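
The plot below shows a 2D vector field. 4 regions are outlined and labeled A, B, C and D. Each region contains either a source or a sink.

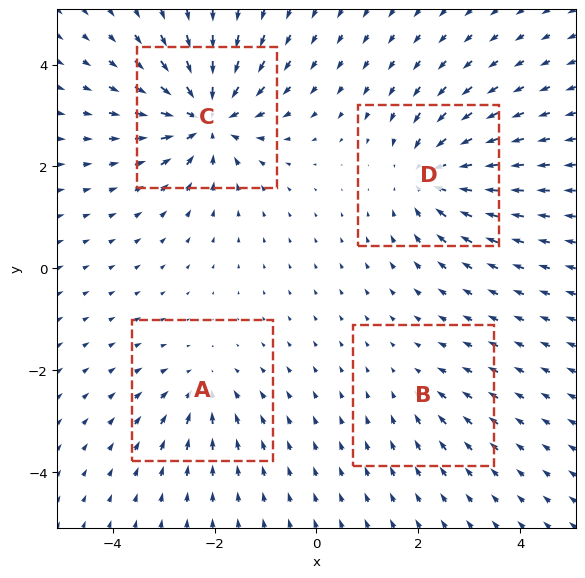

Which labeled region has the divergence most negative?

Divergence at each region's feature centre — A: about -4, B: about -2, C: about -9, D: about -6. Region C is most negative.

C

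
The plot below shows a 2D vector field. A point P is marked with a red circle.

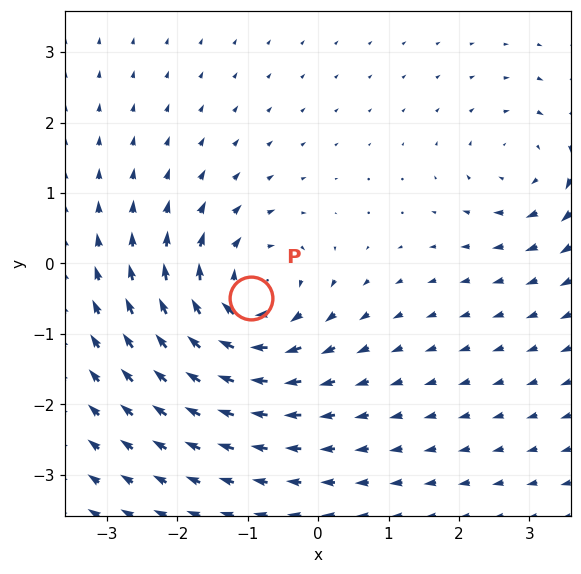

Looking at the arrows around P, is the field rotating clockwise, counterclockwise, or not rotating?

clockwise

Near P at (-1.0, -0.5) the arrows circulate clockwise. The curl (z-component) there is about -6; negative curl means clockwise rotation.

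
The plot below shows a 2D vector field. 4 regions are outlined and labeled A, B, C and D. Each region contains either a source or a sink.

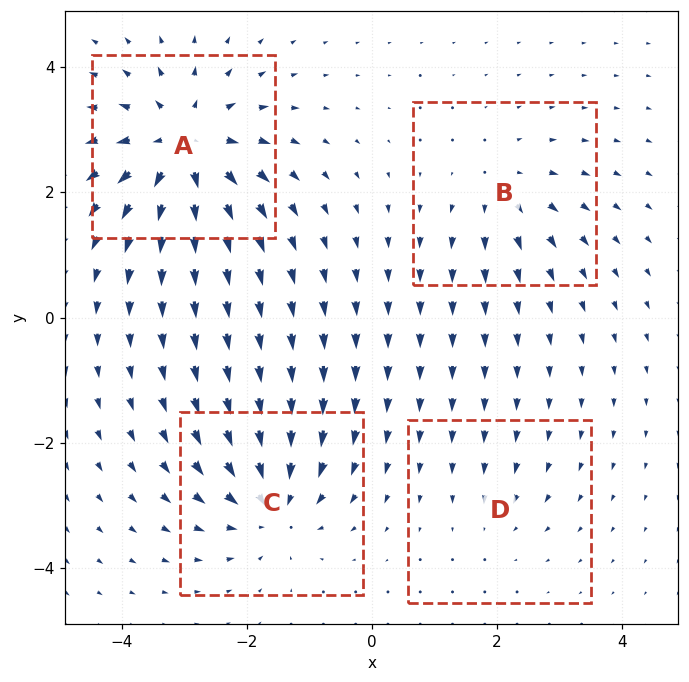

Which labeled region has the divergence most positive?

A

Divergence at each region's feature centre — A: about +7, B: about +4, C: about -6, D: about -2. Region A is most positive.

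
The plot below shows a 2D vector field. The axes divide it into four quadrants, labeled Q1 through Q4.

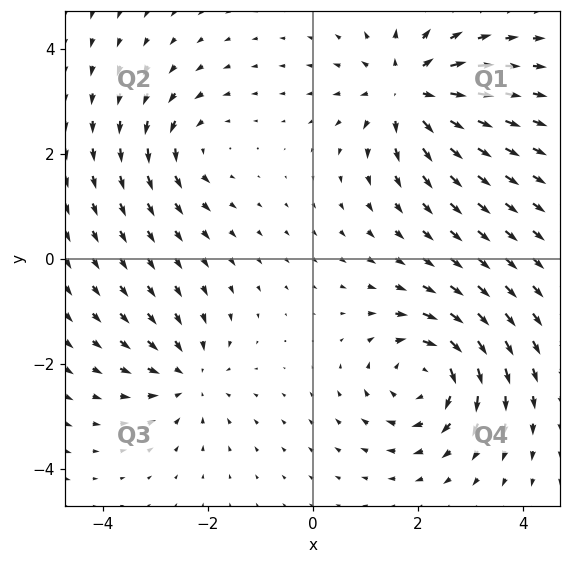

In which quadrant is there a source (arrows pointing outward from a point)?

The source sits at approximately (1.8, 3.2), which lies in quadrant Q1. The divergence there is about +5, positive as expected for a source.

Q1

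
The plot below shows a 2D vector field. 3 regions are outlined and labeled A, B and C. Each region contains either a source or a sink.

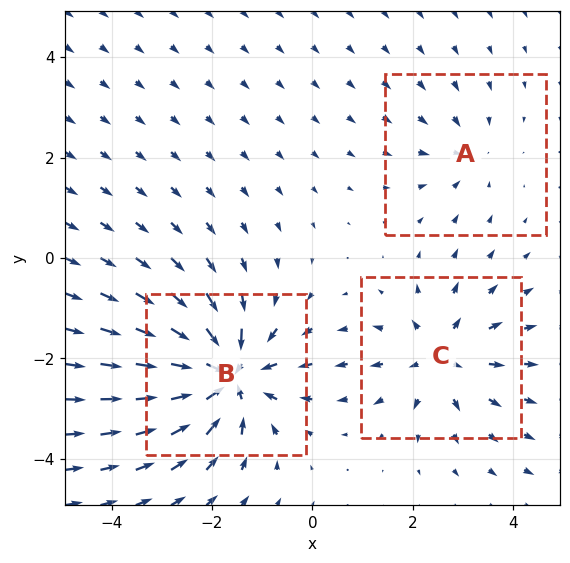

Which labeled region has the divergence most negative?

B

Divergence at each region's feature centre — A: about -2, B: about -6, C: about +4. Region B is most negative.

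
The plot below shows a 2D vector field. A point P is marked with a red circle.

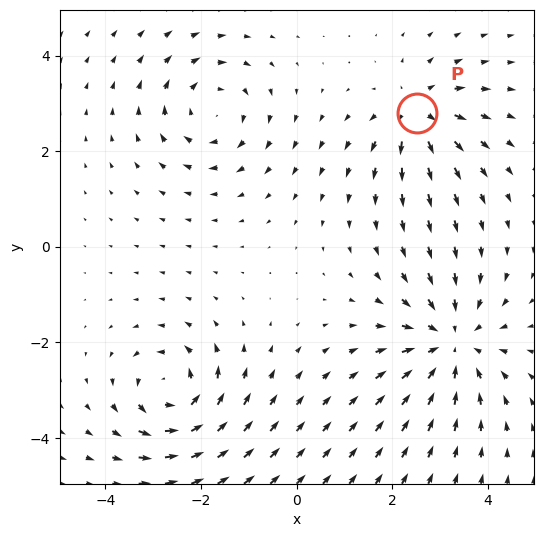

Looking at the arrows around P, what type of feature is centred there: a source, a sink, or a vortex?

source

At P (2.5, 2.8) the arrows spread outward. Divergence about +4, curl ≈0 — positive divergence with near-zero curl is a source.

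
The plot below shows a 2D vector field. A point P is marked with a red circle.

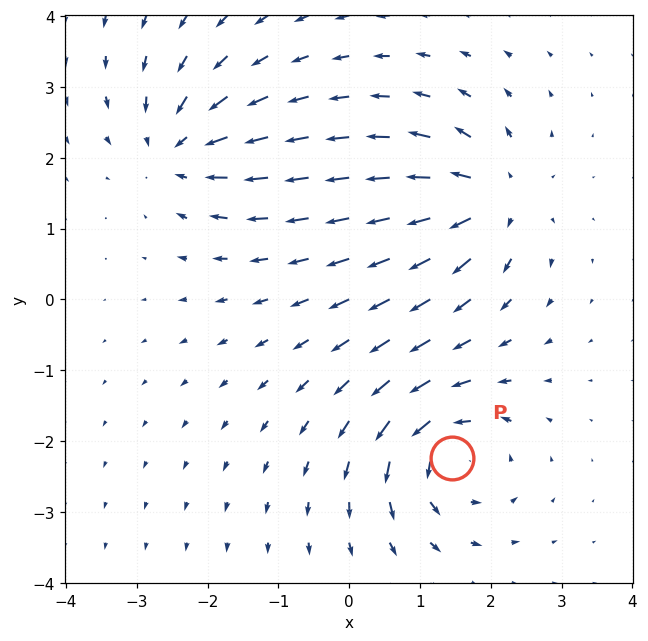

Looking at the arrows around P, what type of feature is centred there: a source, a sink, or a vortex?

vortex

At P (1.5, -2.2) the arrows circulate counterclockwise. Divergence ≈0, curl about +4 — near-zero divergence with nonzero curl is a vortex.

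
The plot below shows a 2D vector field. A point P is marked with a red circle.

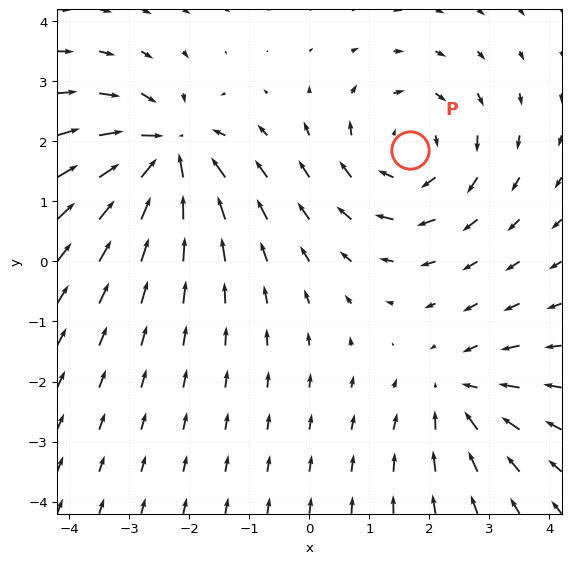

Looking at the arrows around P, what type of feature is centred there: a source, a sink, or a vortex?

vortex

At P (1.7, 1.9) the arrows circulate clockwise. Divergence ≈0, curl about -4 — near-zero divergence with nonzero curl is a vortex.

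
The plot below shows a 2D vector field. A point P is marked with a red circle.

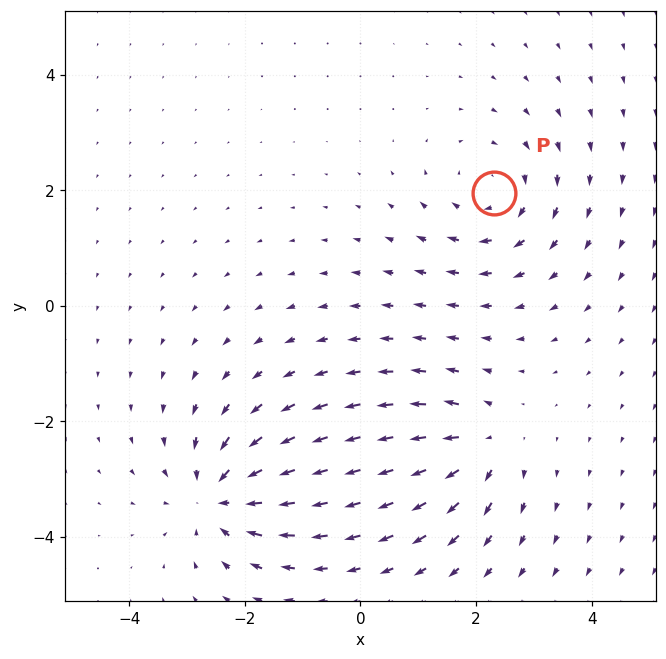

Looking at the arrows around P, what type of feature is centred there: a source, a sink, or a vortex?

At P (2.3, 1.9) the arrows circulate clockwise. Divergence ≈0, curl about -3 — near-zero divergence with nonzero curl is a vortex.

vortex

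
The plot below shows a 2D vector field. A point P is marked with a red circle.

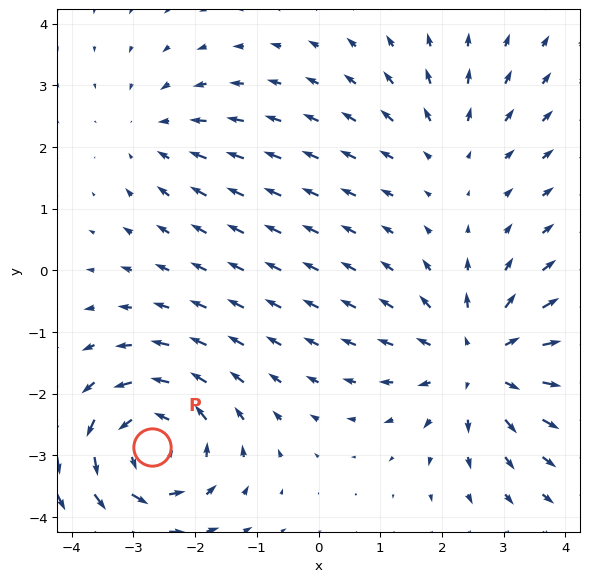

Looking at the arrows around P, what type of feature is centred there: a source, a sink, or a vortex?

At P (-2.7, -2.9) the arrows circulate counterclockwise. Divergence ≈0, curl about +5 — near-zero divergence with nonzero curl is a vortex.

vortex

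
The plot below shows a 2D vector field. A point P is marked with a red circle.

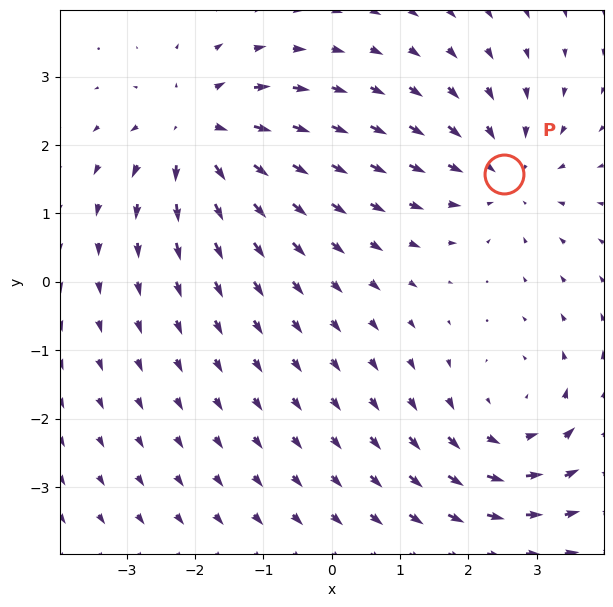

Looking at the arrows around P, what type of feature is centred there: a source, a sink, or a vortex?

At P (2.5, 1.6) the arrows converge inward. Divergence about -4, curl ≈0 — negative divergence with near-zero curl is a sink.

sink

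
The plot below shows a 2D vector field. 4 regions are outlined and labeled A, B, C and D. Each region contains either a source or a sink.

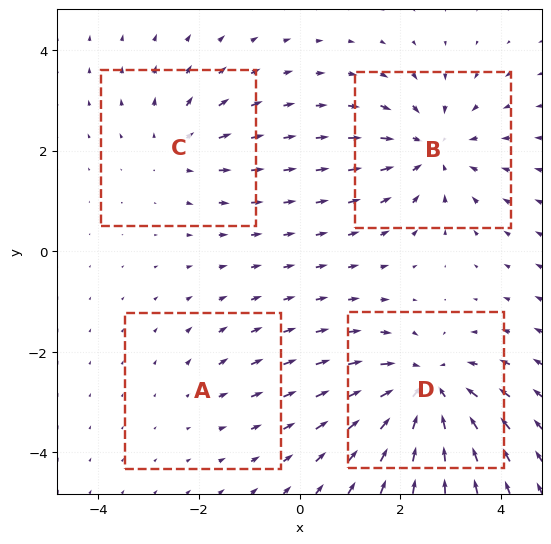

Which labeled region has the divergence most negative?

D

Divergence at each region's feature centre — A: about +2, B: about -5, C: about +3, D: about -7. Region D is most negative.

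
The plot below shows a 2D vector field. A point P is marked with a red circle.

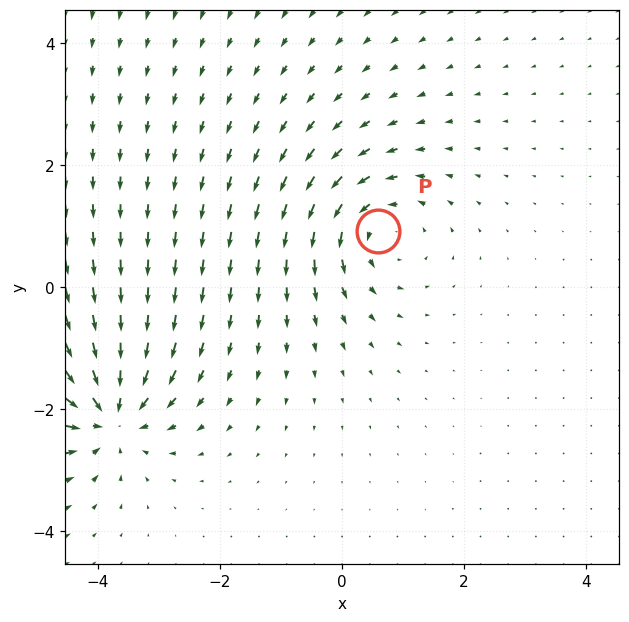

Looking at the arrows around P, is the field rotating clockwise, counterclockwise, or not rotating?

Near P at (0.6, 0.9) the arrows circulate counterclockwise. The curl (z-component) there is about +5; positive curl means counterclockwise rotation.

counterclockwise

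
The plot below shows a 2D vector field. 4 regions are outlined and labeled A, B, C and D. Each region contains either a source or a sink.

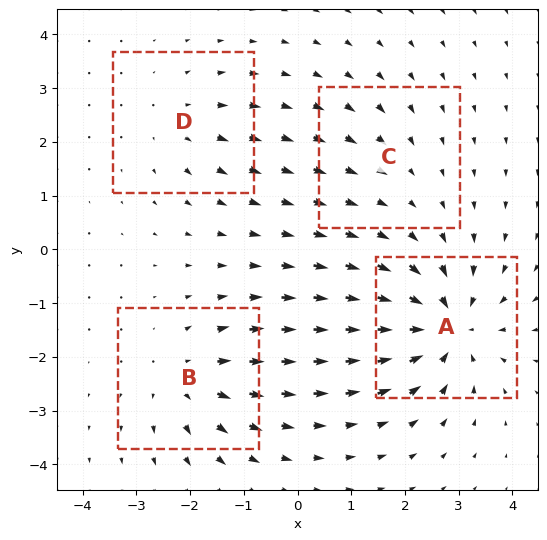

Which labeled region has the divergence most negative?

A

Divergence at each region's feature centre — A: about -7, B: about +5, C: about -2, D: about +3. Region A is most negative.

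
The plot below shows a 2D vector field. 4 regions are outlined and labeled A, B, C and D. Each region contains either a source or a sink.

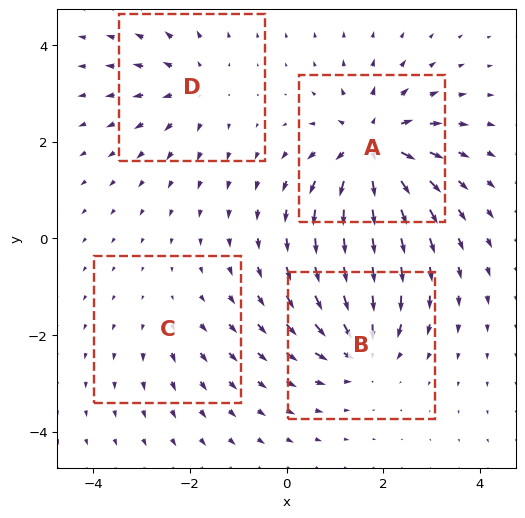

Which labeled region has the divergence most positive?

Divergence at each region's feature centre — A: about +8, B: about -6, C: about +2, D: about +4. Region A is most positive.

A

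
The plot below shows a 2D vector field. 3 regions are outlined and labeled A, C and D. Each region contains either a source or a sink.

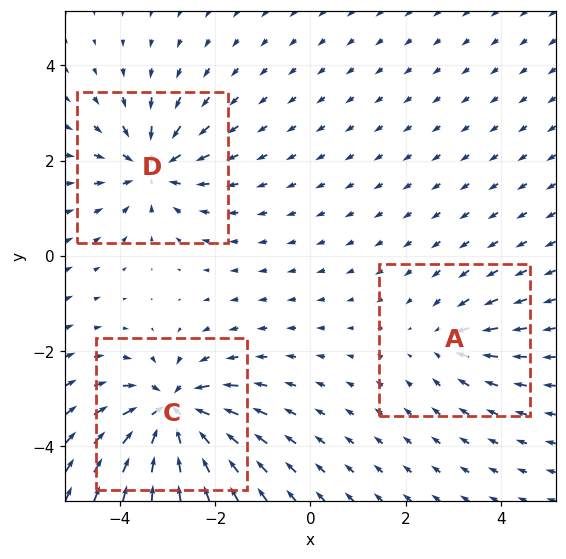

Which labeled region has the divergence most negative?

C

Divergence at each region's feature centre — A: about -2, C: about -6, D: about -4. Region C is most negative.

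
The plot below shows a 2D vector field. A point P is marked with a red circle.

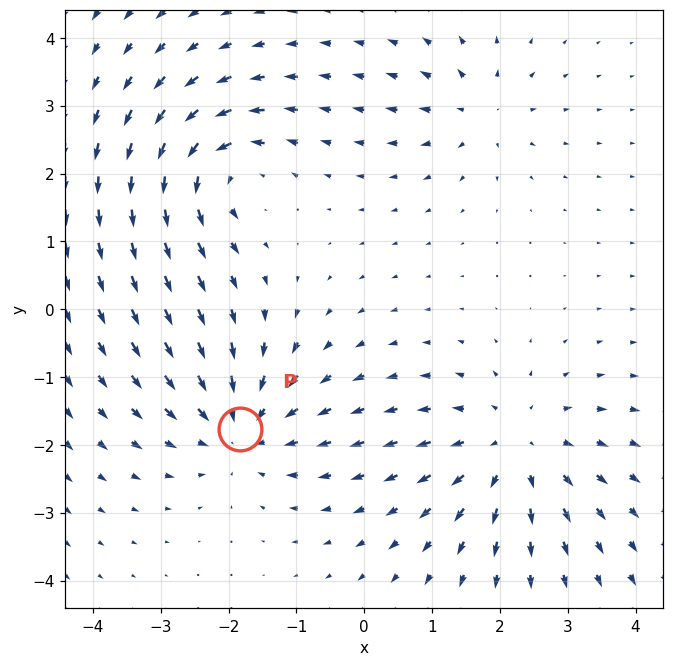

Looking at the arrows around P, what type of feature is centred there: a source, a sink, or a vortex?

sink

At P (-1.8, -1.8) the arrows converge inward. Divergence about -5, curl ≈0 — negative divergence with near-zero curl is a sink.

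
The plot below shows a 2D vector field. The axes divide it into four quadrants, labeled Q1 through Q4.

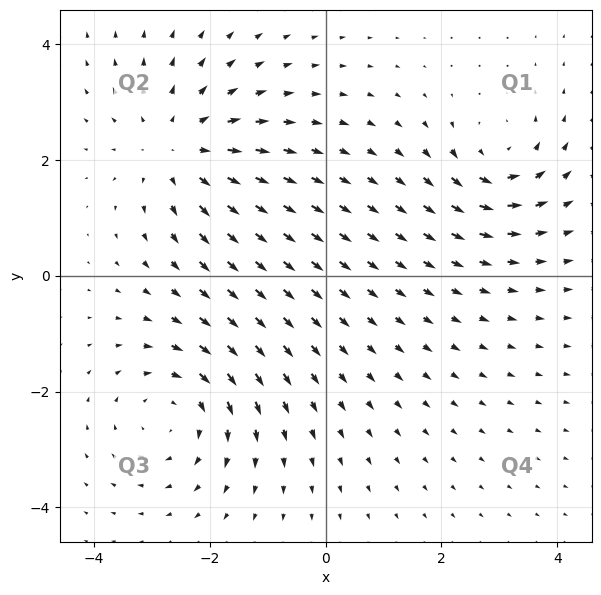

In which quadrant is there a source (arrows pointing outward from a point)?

The source sits at approximately (-2.5, 2.2), which lies in quadrant Q2. The divergence there is about +4, positive as expected for a source.

Q2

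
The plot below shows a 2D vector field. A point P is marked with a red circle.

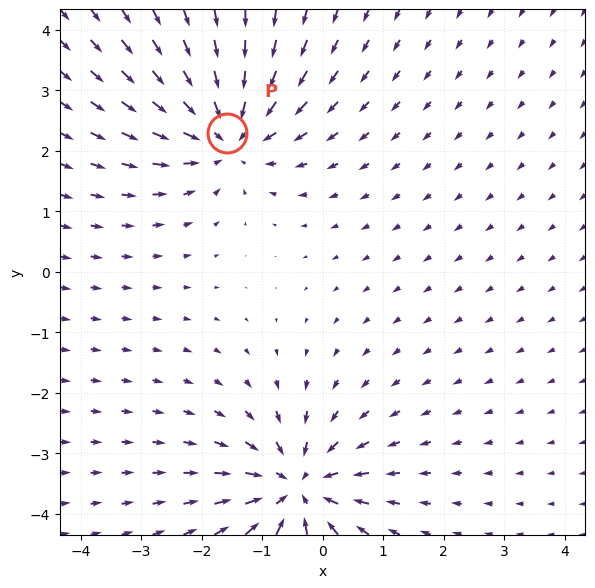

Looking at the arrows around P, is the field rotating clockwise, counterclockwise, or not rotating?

Near P at (-1.6, 2.3) the arrows show no circulation. The curl there is ≈0.

not rotating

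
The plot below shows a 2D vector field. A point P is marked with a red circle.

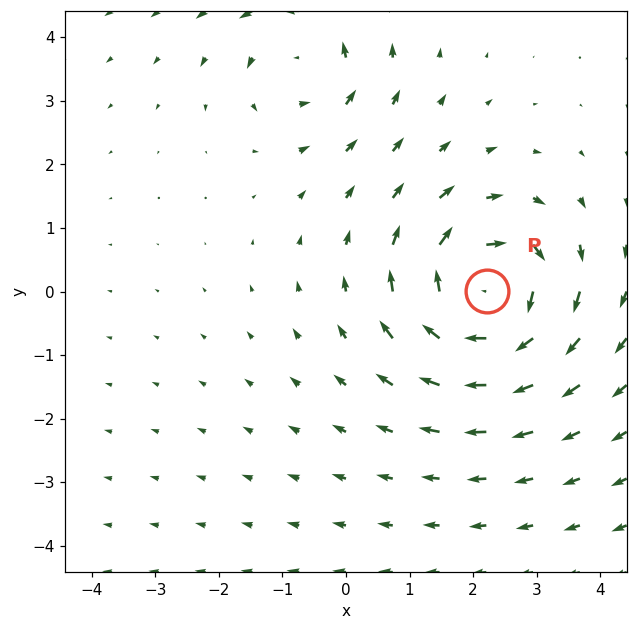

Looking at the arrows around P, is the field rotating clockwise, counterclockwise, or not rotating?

Near P at (2.2, 0.0) the arrows circulate clockwise. The curl (z-component) there is about -6; negative curl means clockwise rotation.

clockwise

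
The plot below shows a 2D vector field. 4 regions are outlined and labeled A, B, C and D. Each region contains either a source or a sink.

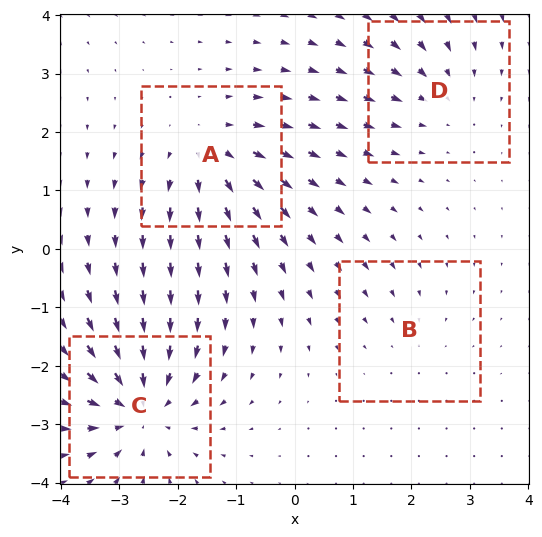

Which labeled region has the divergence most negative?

C

Divergence at each region's feature centre — A: about +5, B: about -2, C: about -7, D: about -3. Region C is most negative.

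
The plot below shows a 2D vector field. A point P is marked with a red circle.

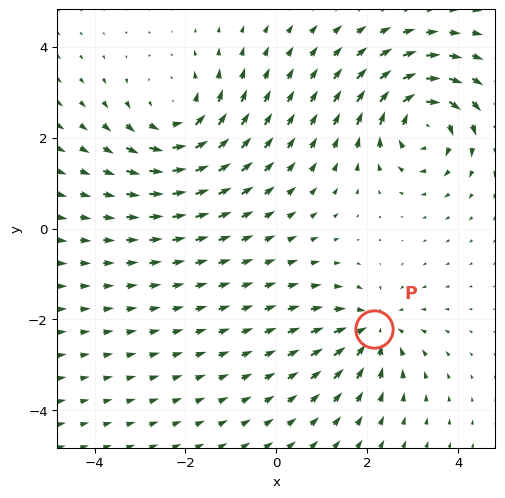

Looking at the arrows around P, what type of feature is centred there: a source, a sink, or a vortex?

sink

At P (2.1, -2.2) the arrows converge inward. Divergence about -4, curl ≈0 — negative divergence with near-zero curl is a sink.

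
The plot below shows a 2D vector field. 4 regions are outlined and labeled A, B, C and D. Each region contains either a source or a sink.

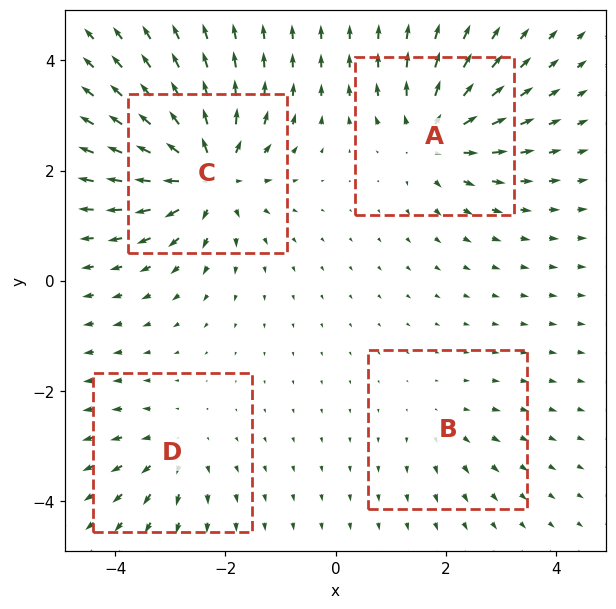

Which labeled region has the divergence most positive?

Divergence at each region's feature centre — A: about +6, B: about +2, C: about +8, D: about +4. Region C is most positive.

C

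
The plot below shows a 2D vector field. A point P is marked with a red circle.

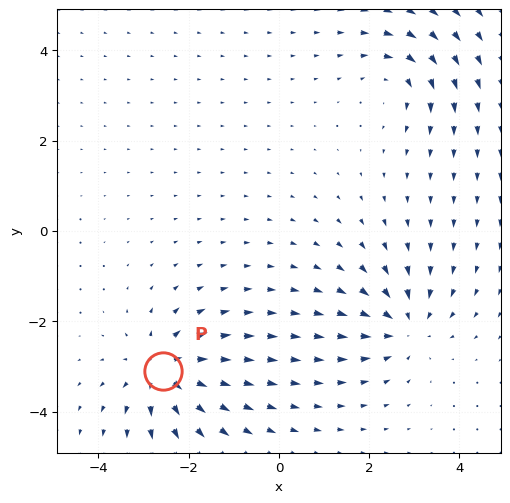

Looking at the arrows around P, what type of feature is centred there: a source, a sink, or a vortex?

At P (-2.6, -3.1) the arrows spread outward. Divergence about +5, curl ≈0 — positive divergence with near-zero curl is a source.

source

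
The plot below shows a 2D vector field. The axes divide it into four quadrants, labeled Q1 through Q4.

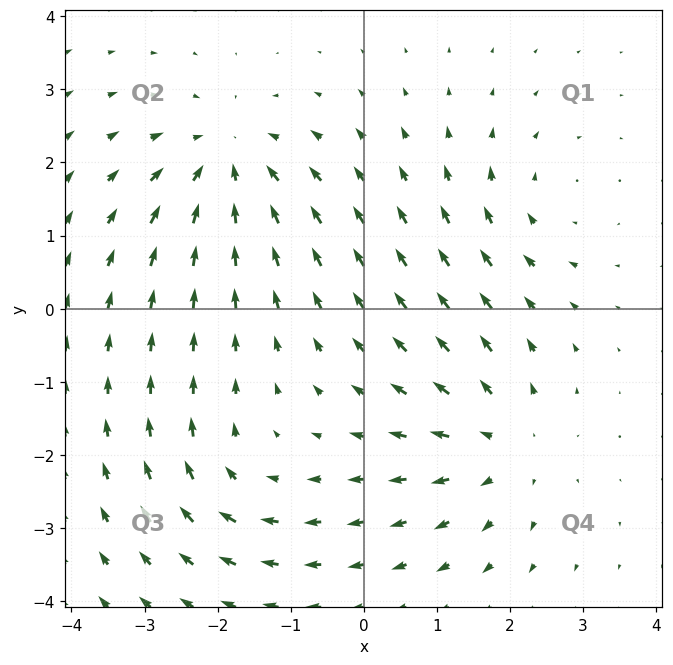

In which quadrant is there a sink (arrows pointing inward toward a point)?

Q2

The sink sits at approximately (-1.9, 2.0), which lies in quadrant Q2. The divergence there is about -5, negative as expected for a sink.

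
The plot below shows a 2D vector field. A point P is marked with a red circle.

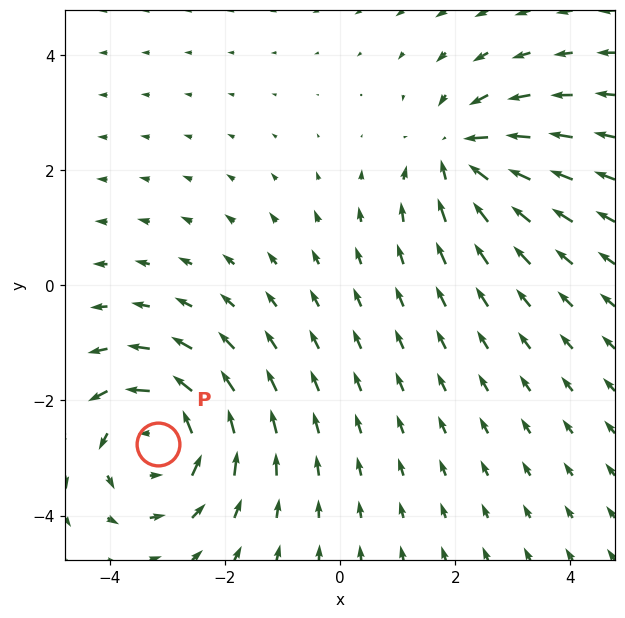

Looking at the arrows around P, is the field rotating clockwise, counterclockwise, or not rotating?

counterclockwise

Near P at (-3.2, -2.7) the arrows circulate counterclockwise. The curl (z-component) there is about +3; positive curl means counterclockwise rotation.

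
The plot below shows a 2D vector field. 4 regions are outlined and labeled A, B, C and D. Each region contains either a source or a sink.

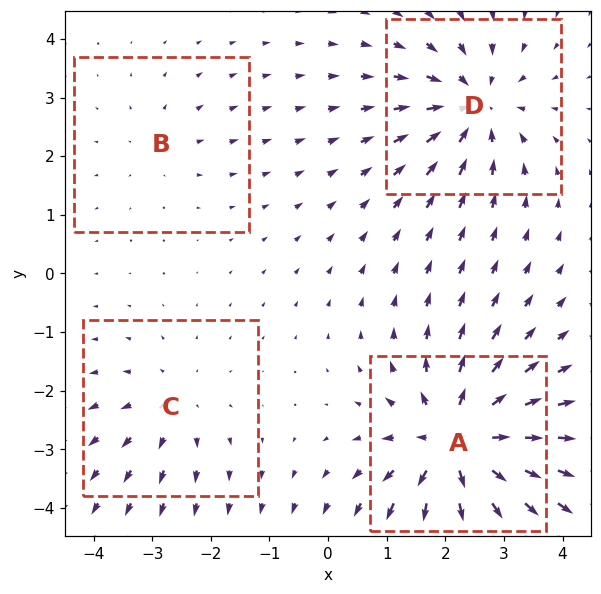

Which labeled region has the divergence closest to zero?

B

Divergence at each region's feature centre — A: about +8, B: about +2, C: about +3, D: about -6. Region B is closest to zero.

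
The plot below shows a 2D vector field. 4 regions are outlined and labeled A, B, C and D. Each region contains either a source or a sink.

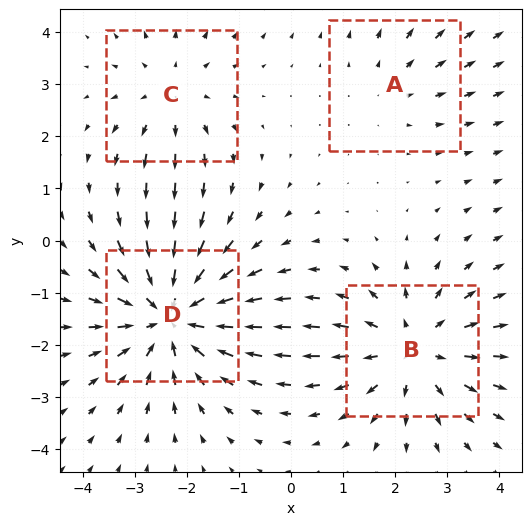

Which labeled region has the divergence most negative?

Divergence at each region's feature centre — A: about +2, B: about +4, C: about +3, D: about -5. Region D is most negative.

D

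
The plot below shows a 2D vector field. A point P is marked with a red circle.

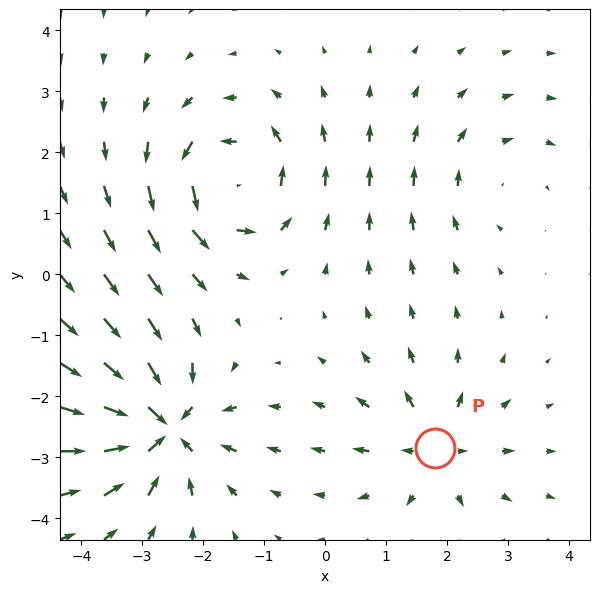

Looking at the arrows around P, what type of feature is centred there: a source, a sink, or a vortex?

source

At P (1.8, -2.8) the arrows spread outward. Divergence about +4, curl ≈0 — positive divergence with near-zero curl is a source.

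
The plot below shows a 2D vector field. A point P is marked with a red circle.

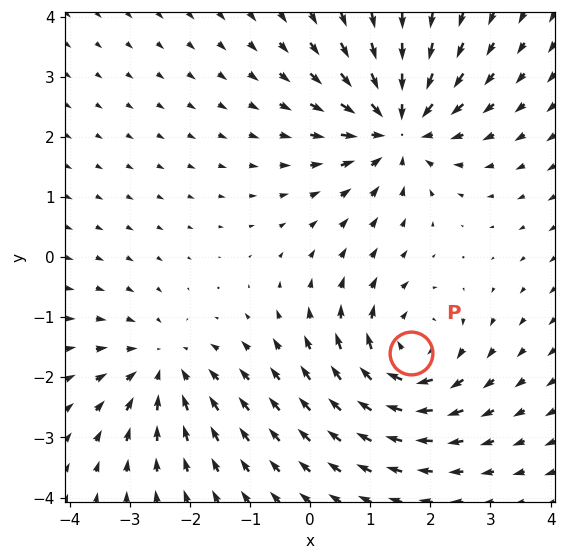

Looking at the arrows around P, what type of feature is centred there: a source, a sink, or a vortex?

vortex

At P (1.7, -1.6) the arrows circulate clockwise. Divergence ≈0, curl about -4 — near-zero divergence with nonzero curl is a vortex.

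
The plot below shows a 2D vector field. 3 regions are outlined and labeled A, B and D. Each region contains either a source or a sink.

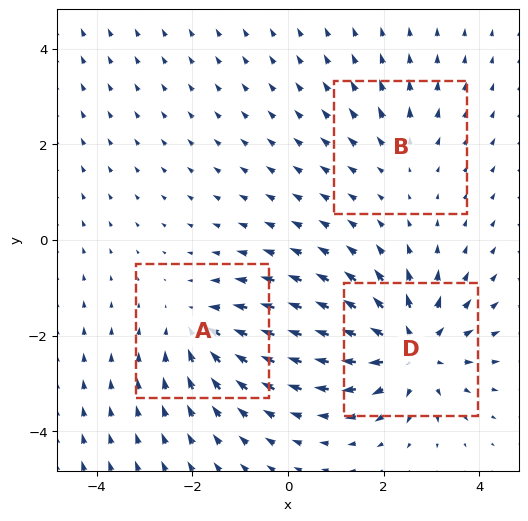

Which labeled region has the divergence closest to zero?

B

Divergence at each region's feature centre — A: about -3, B: about +2, D: about +5. Region B is closest to zero.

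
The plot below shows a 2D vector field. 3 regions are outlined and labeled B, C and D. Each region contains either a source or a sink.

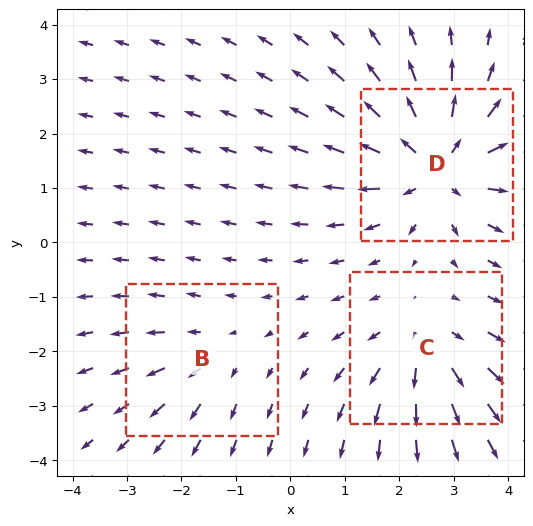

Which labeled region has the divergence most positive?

D

Divergence at each region's feature centre — B: about +2, C: about +3, D: about +5. Region D is most positive.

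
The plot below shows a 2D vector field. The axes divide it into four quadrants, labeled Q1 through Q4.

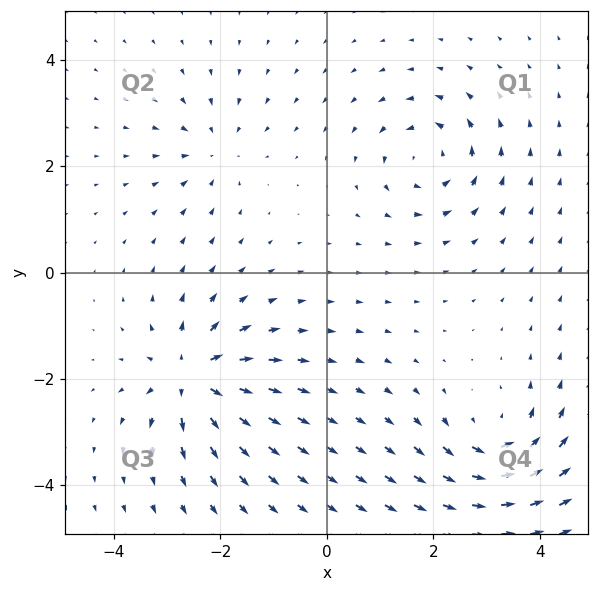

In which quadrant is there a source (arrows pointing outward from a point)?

The source sits at approximately (-2.5, -2.0), which lies in quadrant Q3. The divergence there is about +7, positive as expected for a source.

Q3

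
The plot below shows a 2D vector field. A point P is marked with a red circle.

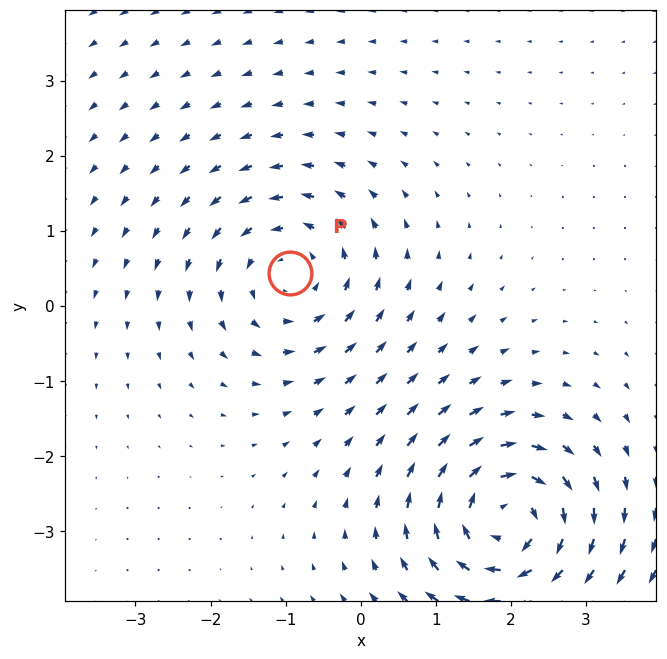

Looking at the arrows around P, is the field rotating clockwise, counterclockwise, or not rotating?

Near P at (-0.9, 0.4) the arrows circulate counterclockwise. The curl (z-component) there is about +4; positive curl means counterclockwise rotation.

counterclockwise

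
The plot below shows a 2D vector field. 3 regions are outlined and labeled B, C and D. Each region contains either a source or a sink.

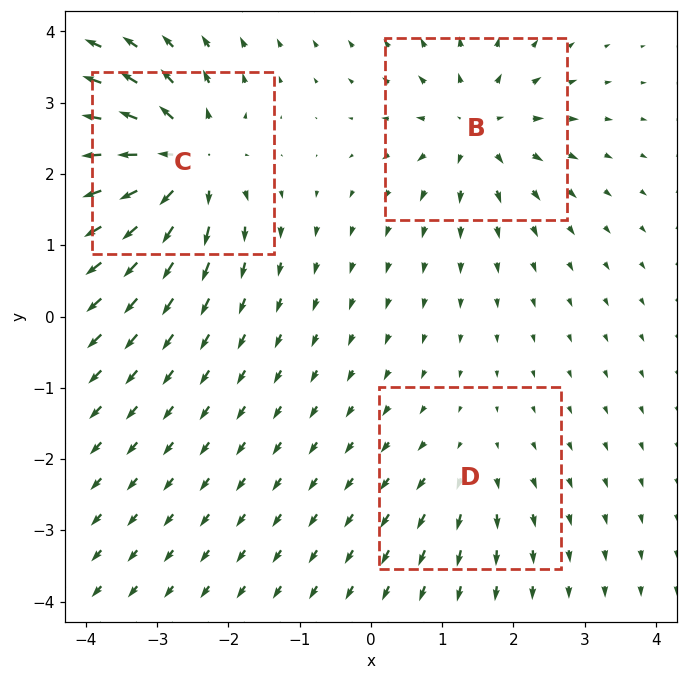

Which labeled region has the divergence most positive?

Divergence at each region's feature centre — B: about +4, C: about +7, D: about +2. Region C is most positive.

C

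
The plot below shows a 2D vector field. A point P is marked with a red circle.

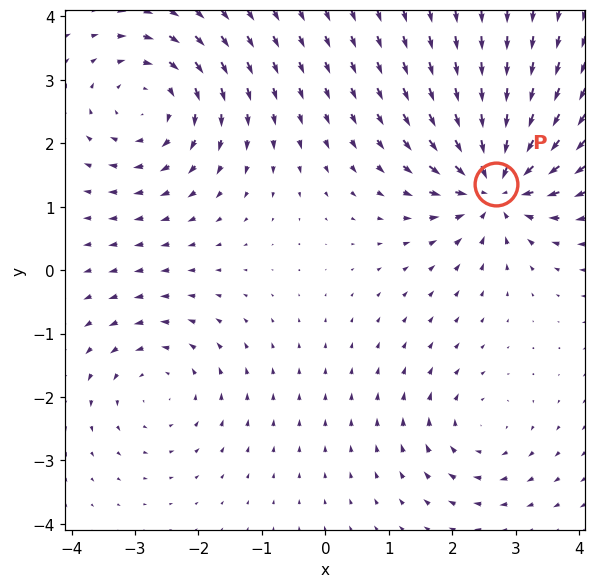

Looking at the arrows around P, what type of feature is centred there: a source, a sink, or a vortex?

sink

At P (2.7, 1.4) the arrows converge inward. Divergence about -7, curl ≈0 — negative divergence with near-zero curl is a sink.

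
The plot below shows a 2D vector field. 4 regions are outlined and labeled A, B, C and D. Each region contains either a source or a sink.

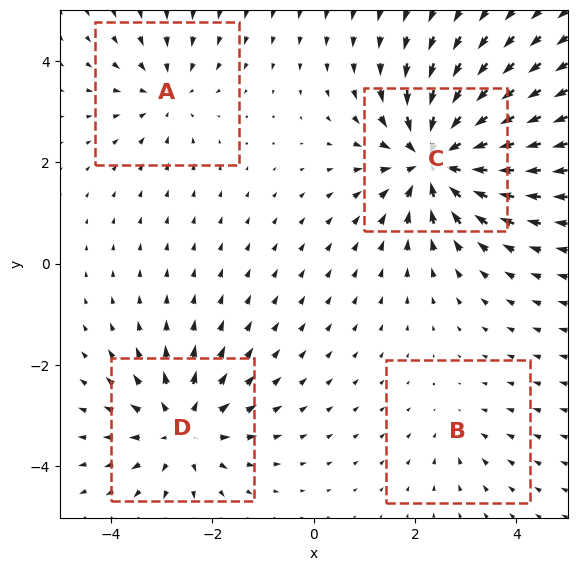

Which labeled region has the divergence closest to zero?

Divergence at each region's feature centre — A: about -4, B: about -2, C: about -8, D: about +5. Region B is closest to zero.

B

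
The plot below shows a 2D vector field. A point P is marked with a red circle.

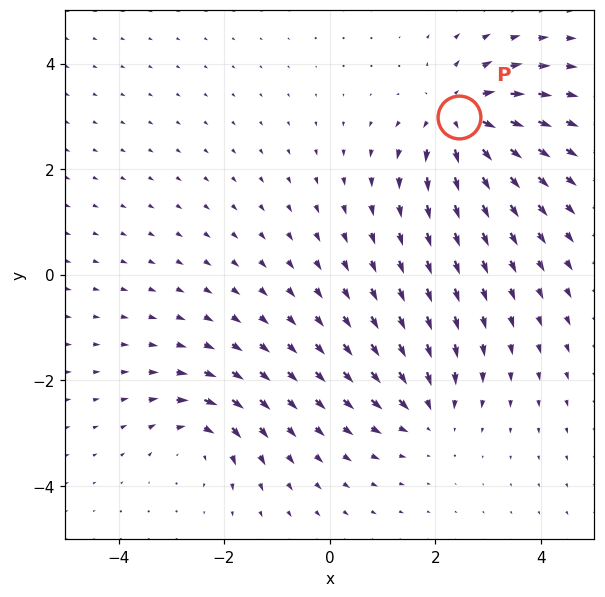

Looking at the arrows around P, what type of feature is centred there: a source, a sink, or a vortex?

source

At P (2.5, 3.0) the arrows spread outward. Divergence about +5, curl ≈0 — positive divergence with near-zero curl is a source.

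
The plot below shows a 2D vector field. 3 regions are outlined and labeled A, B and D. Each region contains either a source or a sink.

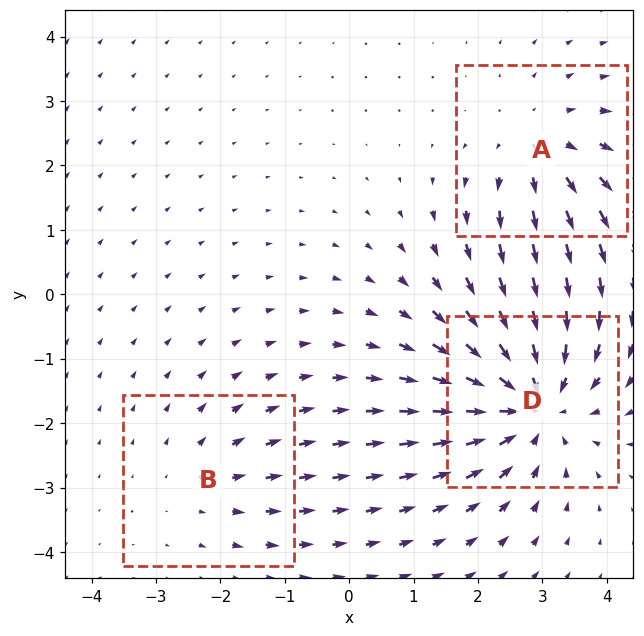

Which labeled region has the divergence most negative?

Divergence at each region's feature centre — A: about +3, B: about +2, D: about -5. Region D is most negative.

D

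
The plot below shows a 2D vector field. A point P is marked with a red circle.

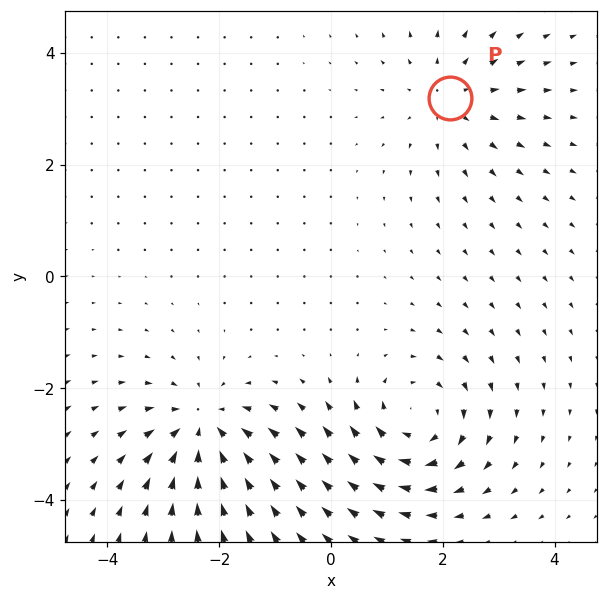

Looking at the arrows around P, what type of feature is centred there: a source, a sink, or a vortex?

At P (2.1, 3.2) the arrows spread outward. Divergence about +3, curl ≈0 — positive divergence with near-zero curl is a source.

source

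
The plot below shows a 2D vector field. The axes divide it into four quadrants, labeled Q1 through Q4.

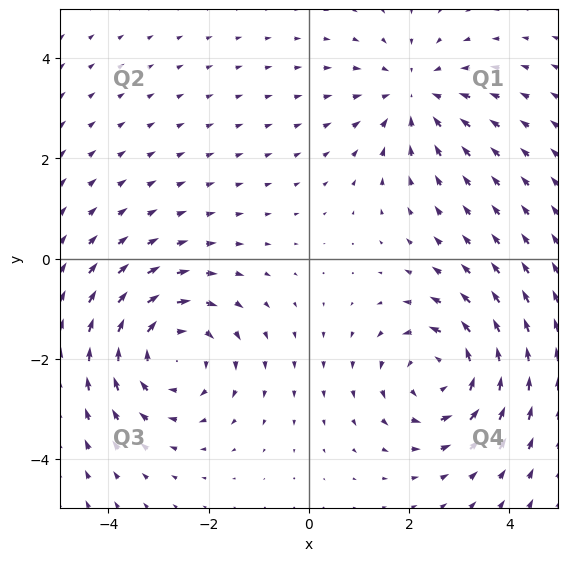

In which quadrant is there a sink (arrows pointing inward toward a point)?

Q1

The sink sits at approximately (2.1, 3.3), which lies in quadrant Q1. The divergence there is about -3, negative as expected for a sink.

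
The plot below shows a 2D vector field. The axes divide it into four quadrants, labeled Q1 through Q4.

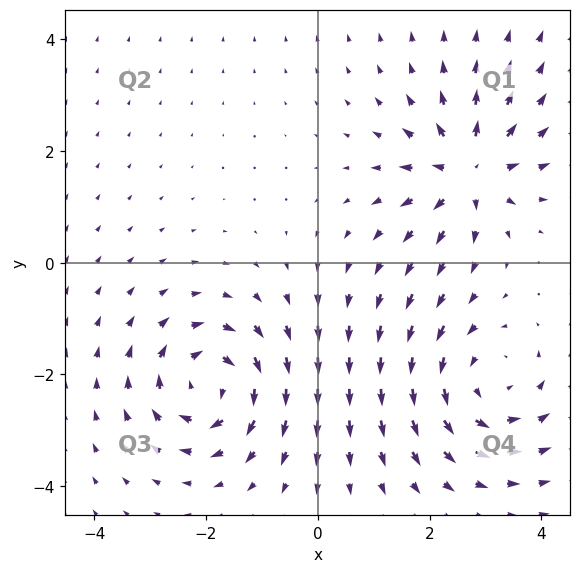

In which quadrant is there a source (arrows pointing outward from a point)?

Q1

The source sits at approximately (2.7, 1.6), which lies in quadrant Q1. The divergence there is about +5, positive as expected for a source.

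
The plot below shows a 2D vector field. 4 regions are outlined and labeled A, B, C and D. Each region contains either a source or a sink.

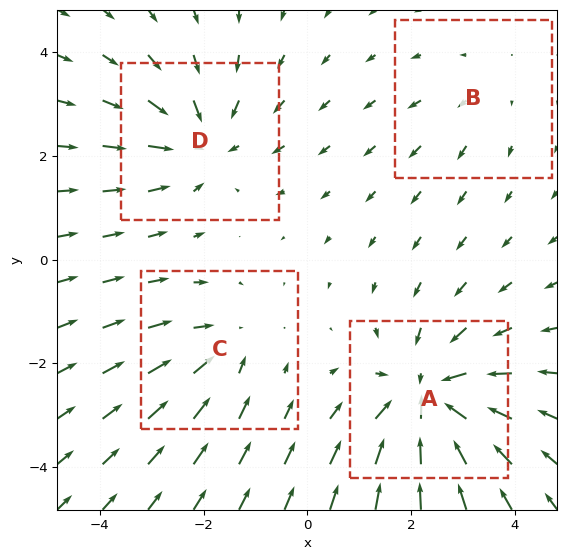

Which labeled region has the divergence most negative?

A

Divergence at each region's feature centre — A: about -6, B: about +2, C: about -3, D: about -4. Region A is most negative.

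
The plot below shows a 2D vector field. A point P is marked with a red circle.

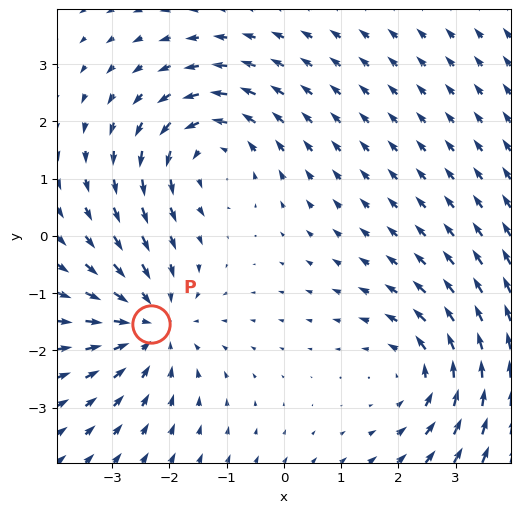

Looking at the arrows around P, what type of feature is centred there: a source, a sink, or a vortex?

At P (-2.3, -1.5) the arrows converge inward. Divergence about -4, curl ≈0 — negative divergence with near-zero curl is a sink.

sink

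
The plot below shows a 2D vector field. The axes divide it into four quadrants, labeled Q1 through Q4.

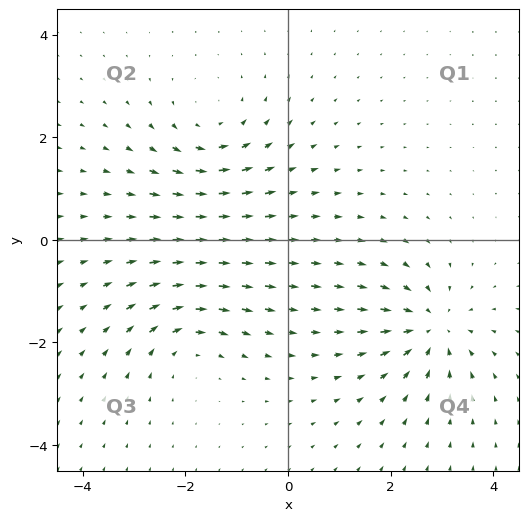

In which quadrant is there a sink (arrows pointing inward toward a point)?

The sink sits at approximately (2.8, -1.7), which lies in quadrant Q4. The divergence there is about -6, negative as expected for a sink.

Q4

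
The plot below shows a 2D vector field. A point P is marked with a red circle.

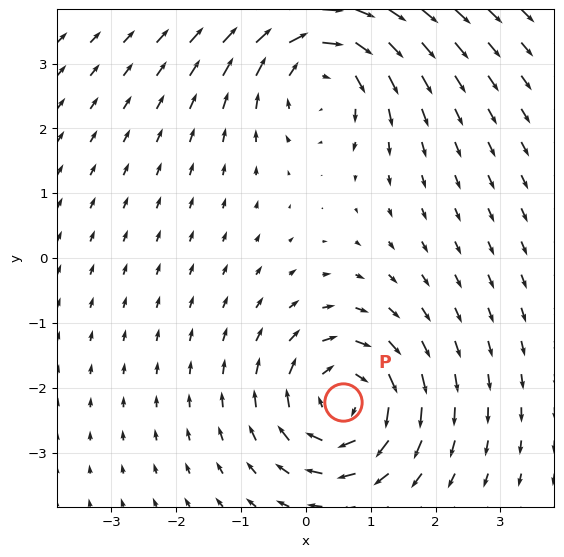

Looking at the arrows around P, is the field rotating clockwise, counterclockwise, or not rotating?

clockwise

Near P at (0.6, -2.2) the arrows circulate clockwise. The curl (z-component) there is about -5; negative curl means clockwise rotation.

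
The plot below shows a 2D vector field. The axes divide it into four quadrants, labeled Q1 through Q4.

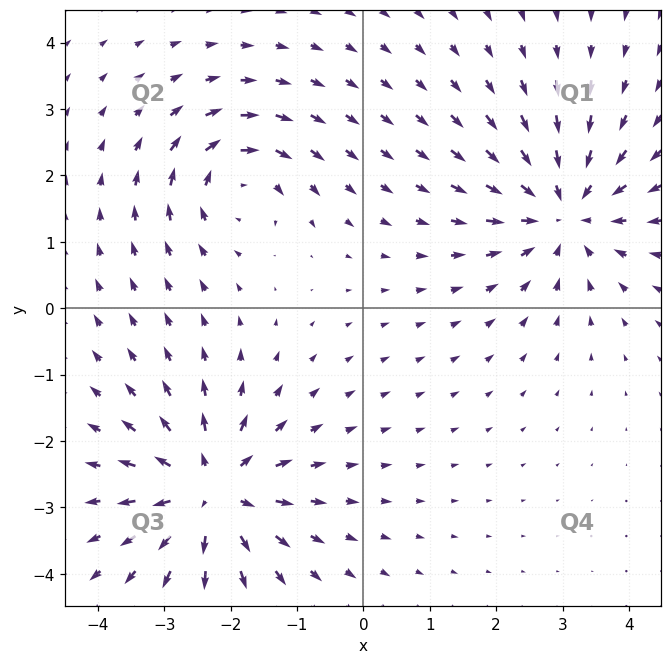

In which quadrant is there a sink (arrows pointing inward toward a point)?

Q1

The sink sits at approximately (3.0, 1.4), which lies in quadrant Q1. The divergence there is about -5, negative as expected for a sink.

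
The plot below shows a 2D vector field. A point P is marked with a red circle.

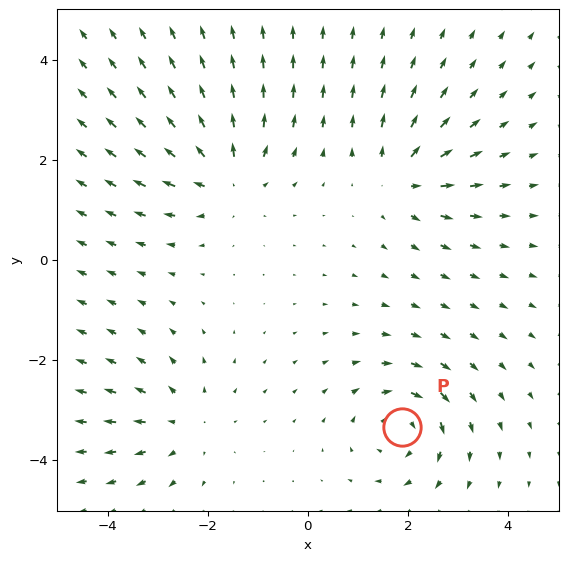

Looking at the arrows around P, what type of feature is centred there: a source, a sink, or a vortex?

vortex

At P (1.9, -3.3) the arrows circulate clockwise. Divergence ≈0, curl about -6 — near-zero divergence with nonzero curl is a vortex.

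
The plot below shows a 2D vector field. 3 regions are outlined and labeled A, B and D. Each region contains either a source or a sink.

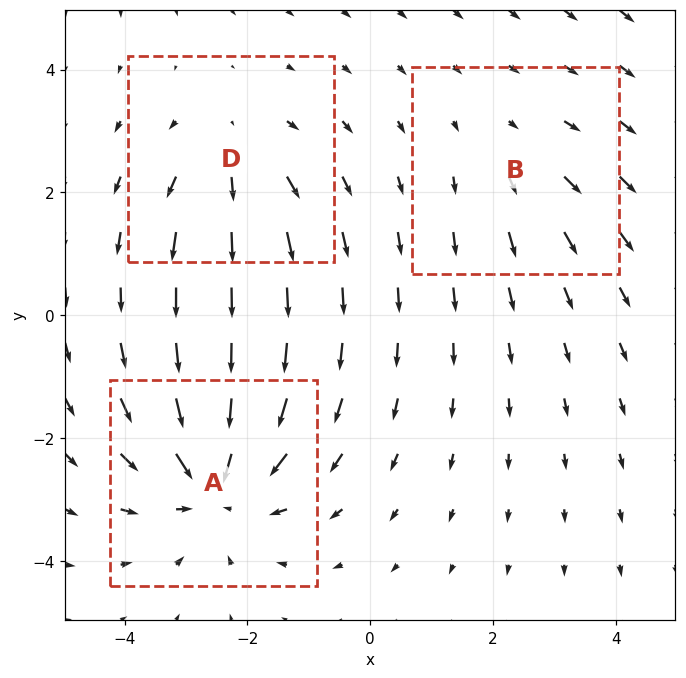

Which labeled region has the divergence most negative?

Divergence at each region's feature centre — A: about -5, B: about +2, D: about +3. Region A is most negative.

A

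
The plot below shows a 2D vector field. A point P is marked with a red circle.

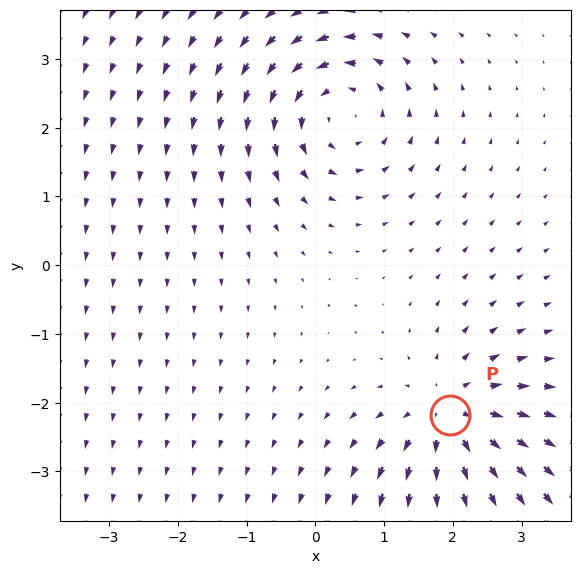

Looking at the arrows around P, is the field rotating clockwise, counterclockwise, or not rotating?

Near P at (2.0, -2.2) the arrows show no circulation. The curl there is ≈0.

not rotating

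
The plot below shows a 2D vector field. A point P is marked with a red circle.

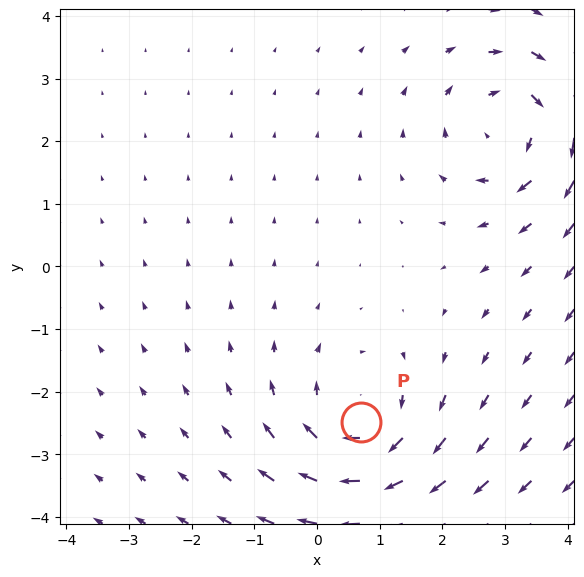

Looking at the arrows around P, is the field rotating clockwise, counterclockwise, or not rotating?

Near P at (0.7, -2.5) the arrows circulate clockwise. The curl (z-component) there is about -5; negative curl means clockwise rotation.

clockwise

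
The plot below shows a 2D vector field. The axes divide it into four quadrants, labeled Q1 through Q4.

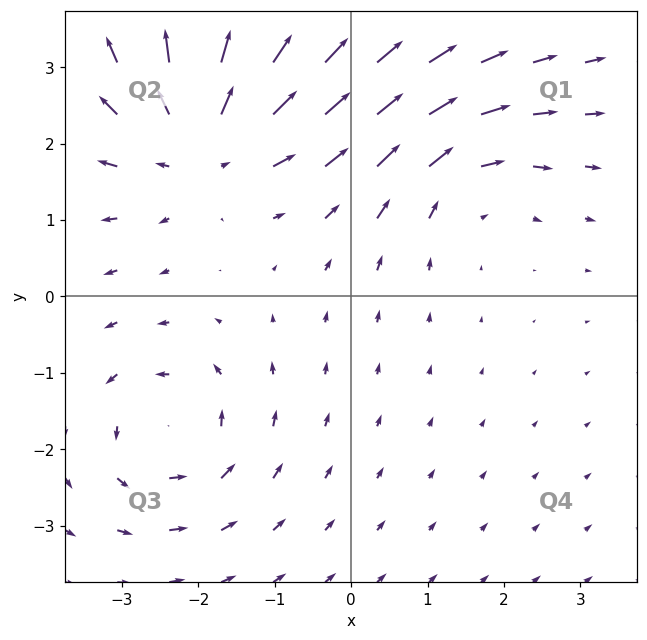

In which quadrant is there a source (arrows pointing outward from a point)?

Q2

The source sits at approximately (-1.9, 2.1), which lies in quadrant Q2. The divergence there is about +4, positive as expected for a source.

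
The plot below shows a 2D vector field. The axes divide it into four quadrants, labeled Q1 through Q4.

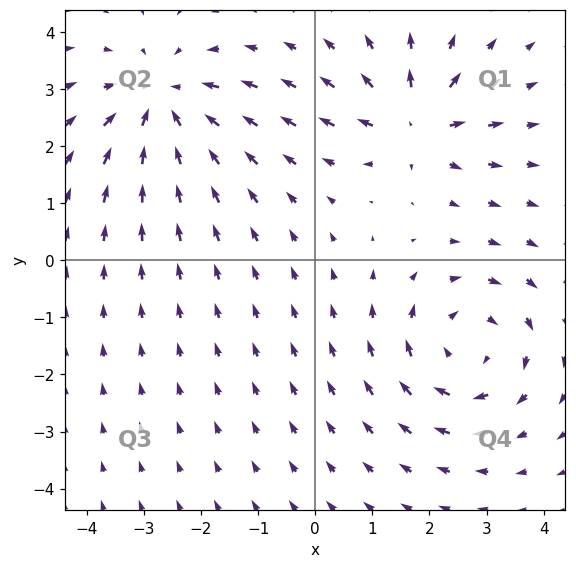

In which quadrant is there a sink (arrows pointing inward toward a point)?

Q2

The sink sits at approximately (-2.7, 2.8), which lies in quadrant Q2. The divergence there is about -3, negative as expected for a sink.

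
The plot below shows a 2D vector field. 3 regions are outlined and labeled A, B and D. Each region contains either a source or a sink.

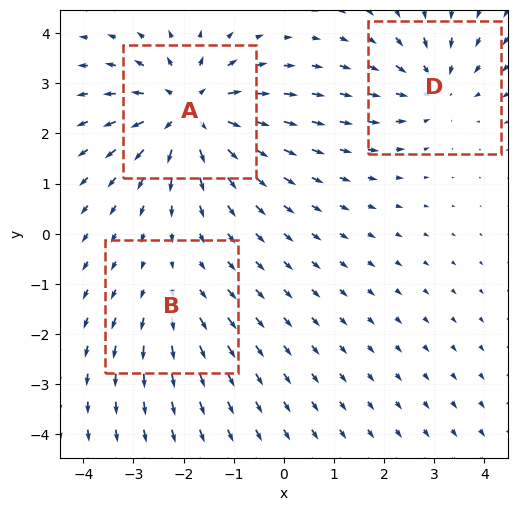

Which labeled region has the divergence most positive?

Divergence at each region's feature centre — A: about +5, B: about +2, D: about -3. Region A is most positive.

A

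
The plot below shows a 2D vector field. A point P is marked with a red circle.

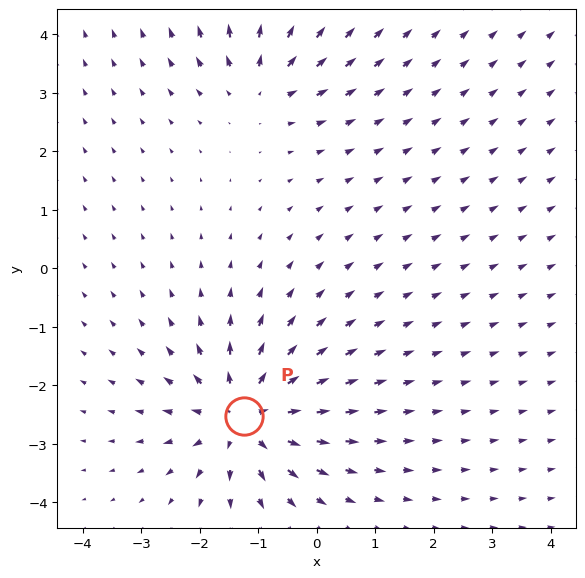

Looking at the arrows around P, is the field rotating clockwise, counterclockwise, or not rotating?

not rotating

Near P at (-1.2, -2.5) the arrows show no circulation. The curl there is ≈0.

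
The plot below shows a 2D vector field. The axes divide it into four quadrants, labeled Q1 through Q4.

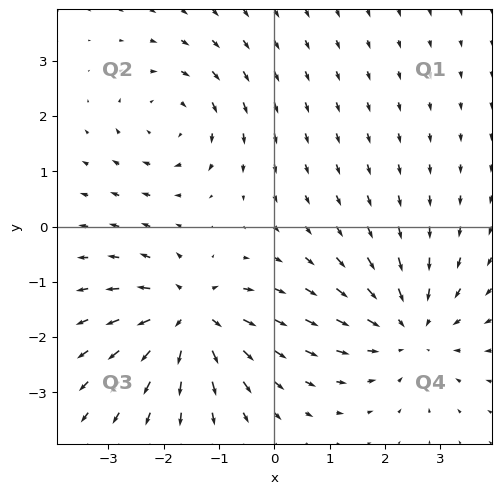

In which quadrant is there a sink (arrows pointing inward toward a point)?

Q4

The sink sits at approximately (2.5, -1.9), which lies in quadrant Q4. The divergence there is about -3, negative as expected for a sink.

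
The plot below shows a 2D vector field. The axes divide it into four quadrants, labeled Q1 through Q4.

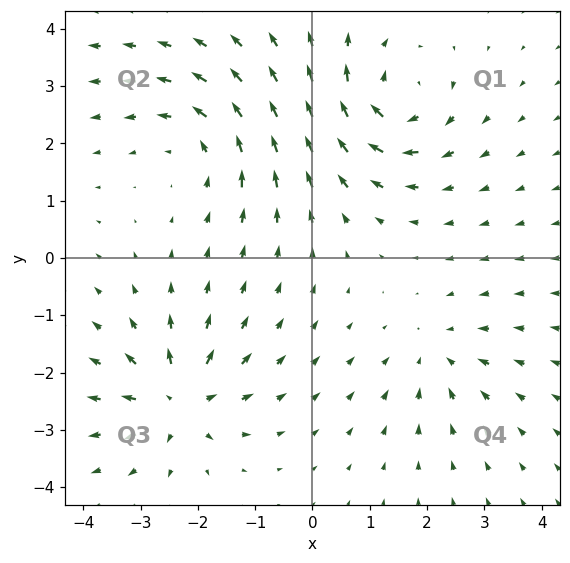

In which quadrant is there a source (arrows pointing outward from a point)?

The source sits at approximately (-2.3, -2.5), which lies in quadrant Q3. The divergence there is about +5, positive as expected for a source.

Q3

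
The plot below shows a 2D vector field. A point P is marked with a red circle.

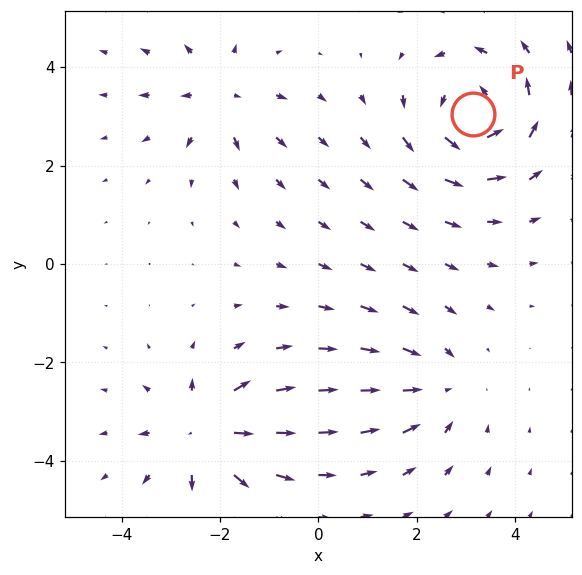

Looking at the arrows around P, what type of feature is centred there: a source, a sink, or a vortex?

vortex

At P (3.2, 3.1) the arrows circulate counterclockwise. Divergence ≈0, curl about +4 — near-zero divergence with nonzero curl is a vortex.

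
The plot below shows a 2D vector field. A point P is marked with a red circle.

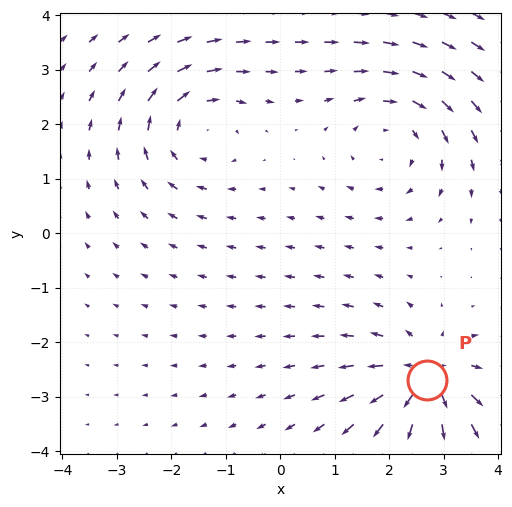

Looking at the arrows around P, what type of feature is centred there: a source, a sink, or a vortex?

source

At P (2.7, -2.7) the arrows spread outward. Divergence about +6, curl ≈0 — positive divergence with near-zero curl is a source.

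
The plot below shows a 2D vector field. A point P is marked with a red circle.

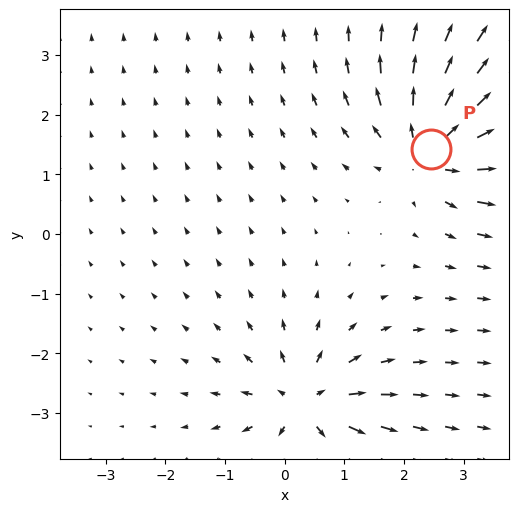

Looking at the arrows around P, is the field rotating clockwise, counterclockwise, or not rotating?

not rotating

Near P at (2.5, 1.4) the arrows show no circulation. The curl there is ≈0.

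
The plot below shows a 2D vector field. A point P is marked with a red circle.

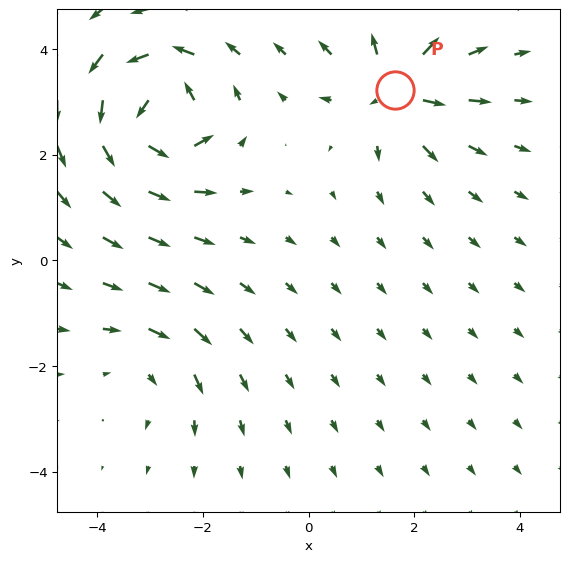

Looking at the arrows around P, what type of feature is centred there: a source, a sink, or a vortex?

At P (1.6, 3.2) the arrows spread outward. Divergence about +5, curl ≈0 — positive divergence with near-zero curl is a source.

source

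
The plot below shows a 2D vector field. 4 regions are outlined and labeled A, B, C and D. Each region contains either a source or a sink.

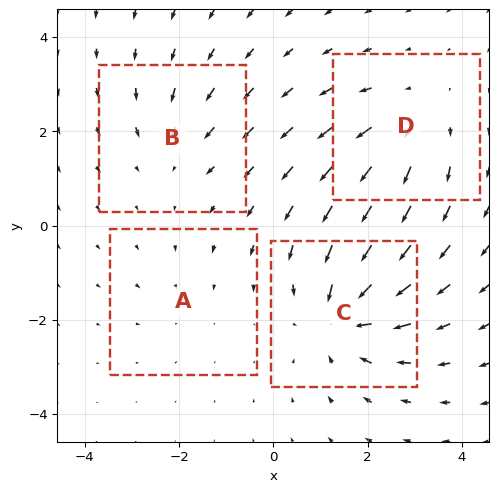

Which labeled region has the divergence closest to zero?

A

Divergence at each region's feature centre — A: about -2, B: about -3, C: about -6, D: about +4. Region A is closest to zero.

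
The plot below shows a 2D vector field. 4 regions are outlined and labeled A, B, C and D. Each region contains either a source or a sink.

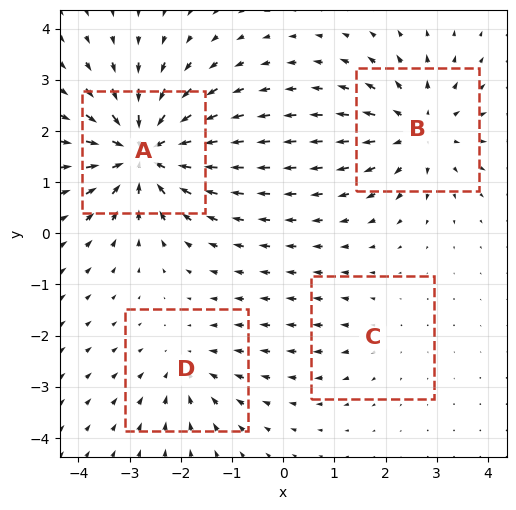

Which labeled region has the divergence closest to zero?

C

Divergence at each region's feature centre — A: about -7, B: about +5, C: about +2, D: about -3. Region C is closest to zero.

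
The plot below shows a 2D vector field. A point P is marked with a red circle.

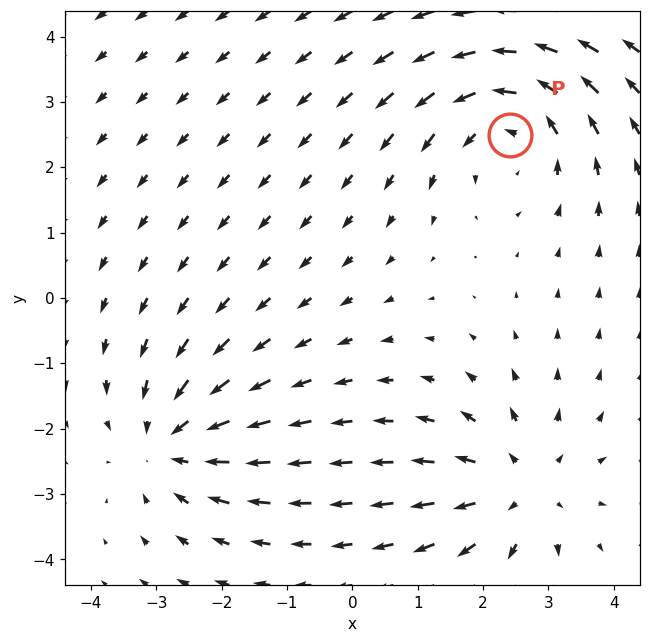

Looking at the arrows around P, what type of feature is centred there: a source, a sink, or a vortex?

At P (2.4, 2.5) the arrows circulate counterclockwise. Divergence ≈0, curl about +3 — near-zero divergence with nonzero curl is a vortex.

vortex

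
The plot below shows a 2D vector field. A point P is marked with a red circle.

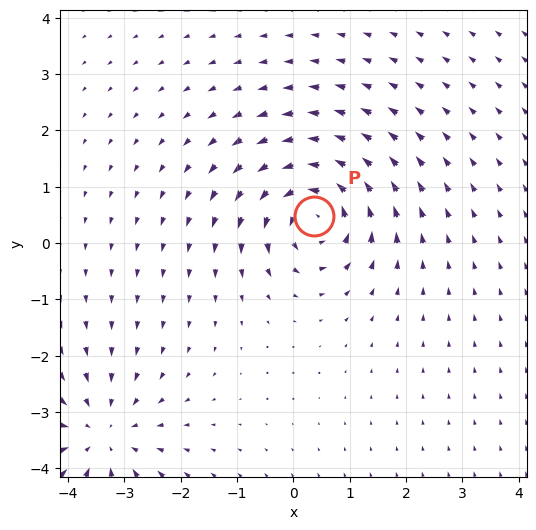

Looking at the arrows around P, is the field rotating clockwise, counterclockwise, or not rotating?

Near P at (0.4, 0.5) the arrows circulate counterclockwise. The curl (z-component) there is about +6; positive curl means counterclockwise rotation.

counterclockwise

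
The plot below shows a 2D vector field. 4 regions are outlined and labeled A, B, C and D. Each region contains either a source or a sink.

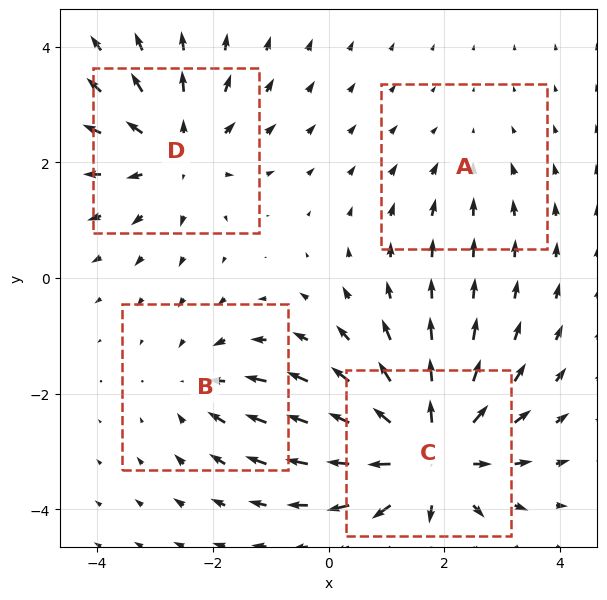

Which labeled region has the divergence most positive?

C

Divergence at each region's feature centre — A: about -2, B: about -3, C: about +7, D: about +4. Region C is most positive.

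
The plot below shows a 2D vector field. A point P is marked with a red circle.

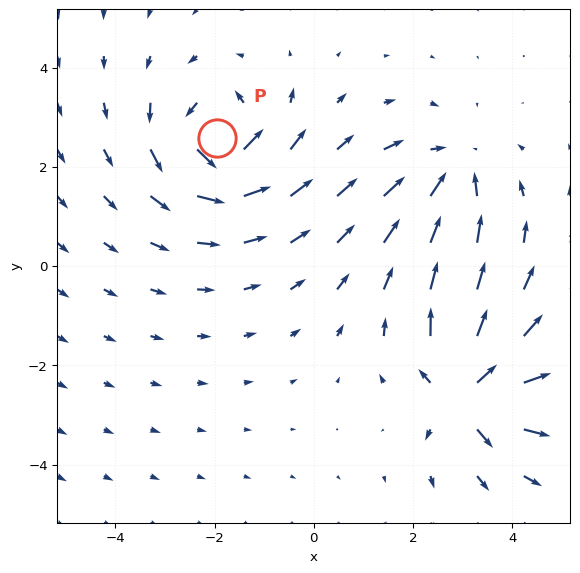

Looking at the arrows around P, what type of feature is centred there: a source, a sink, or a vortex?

At P (-1.9, 2.6) the arrows circulate counterclockwise. Divergence ≈0, curl about +4 — near-zero divergence with nonzero curl is a vortex.

vortex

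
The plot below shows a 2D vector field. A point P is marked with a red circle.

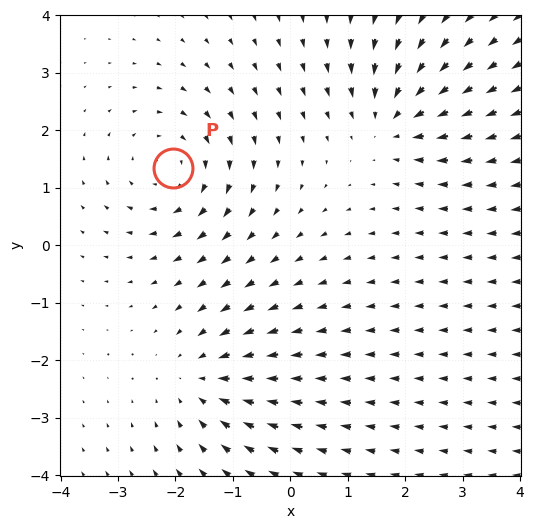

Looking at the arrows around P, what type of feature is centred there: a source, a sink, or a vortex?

vortex

At P (-2.0, 1.3) the arrows circulate clockwise. Divergence ≈0, curl about -3 — near-zero divergence with nonzero curl is a vortex.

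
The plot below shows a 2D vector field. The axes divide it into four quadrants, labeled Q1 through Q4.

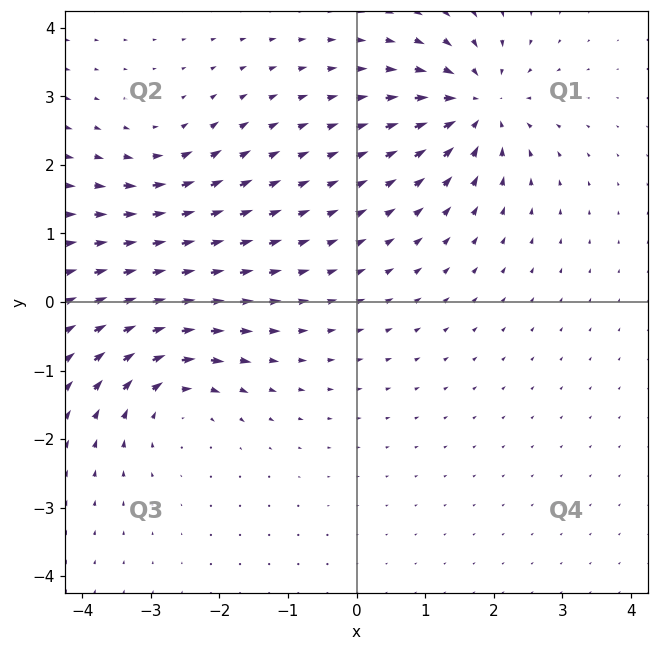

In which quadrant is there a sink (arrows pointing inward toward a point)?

The sink sits at approximately (1.8, 2.9), which lies in quadrant Q1. The divergence there is about -6, negative as expected for a sink.

Q1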